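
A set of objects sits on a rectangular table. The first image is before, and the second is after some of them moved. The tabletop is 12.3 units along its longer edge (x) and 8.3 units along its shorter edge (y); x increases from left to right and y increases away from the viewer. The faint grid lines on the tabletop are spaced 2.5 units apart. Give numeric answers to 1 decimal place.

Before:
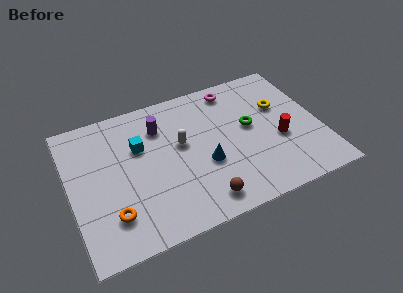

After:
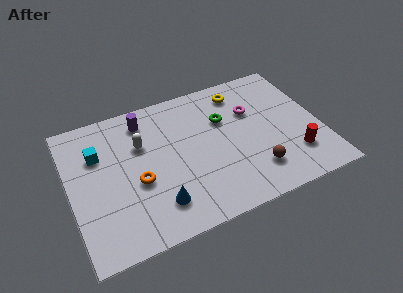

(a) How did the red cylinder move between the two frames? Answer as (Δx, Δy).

(0.6, -1.2)

The red cylinder was at about (10.2, 3.3) and moved to about (10.8, 2.1).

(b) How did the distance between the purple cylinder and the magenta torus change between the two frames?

+1.5

The distance was about 3.9 in the first image and 5.4 in the second, so they moved 1.5 units further apart.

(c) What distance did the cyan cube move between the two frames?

2.0

From (3.5, 5.4) to (1.5, 5.7), the cyan cube covered √(2.0² + 0.3²) ≈ 2.0 units.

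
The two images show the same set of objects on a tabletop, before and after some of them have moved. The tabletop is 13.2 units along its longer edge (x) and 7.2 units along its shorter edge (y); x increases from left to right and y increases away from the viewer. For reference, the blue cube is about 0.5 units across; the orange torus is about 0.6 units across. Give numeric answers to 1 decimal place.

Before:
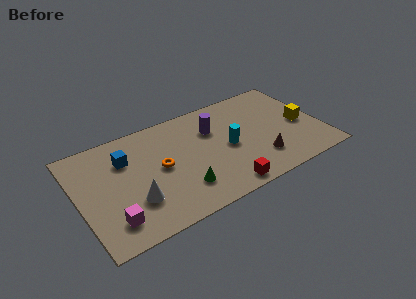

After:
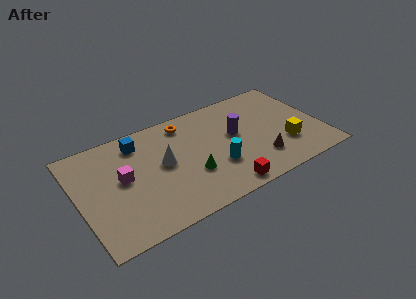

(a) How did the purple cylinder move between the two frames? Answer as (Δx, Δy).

(1.1, -0.9)

From the two frames, the purple cylinder sits at roughly (7.5, 5.0) before and (8.6, 4.1) after.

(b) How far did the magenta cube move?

2.6

The magenta cube was near (1.5, 1.5) before and (2.4, 3.9) after, so it travelled √(0.9² + 2.4²) ≈ 2.6 units.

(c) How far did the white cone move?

2.5

The white cone was near (2.8, 2.2) before and (4.6, 3.9) after, so it travelled √(1.8² + 1.7²) ≈ 2.5 units.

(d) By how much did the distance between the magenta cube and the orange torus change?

+0.7

Before: roughly 3.6 units apart; after: 4.3. That's 0.7 units further apart.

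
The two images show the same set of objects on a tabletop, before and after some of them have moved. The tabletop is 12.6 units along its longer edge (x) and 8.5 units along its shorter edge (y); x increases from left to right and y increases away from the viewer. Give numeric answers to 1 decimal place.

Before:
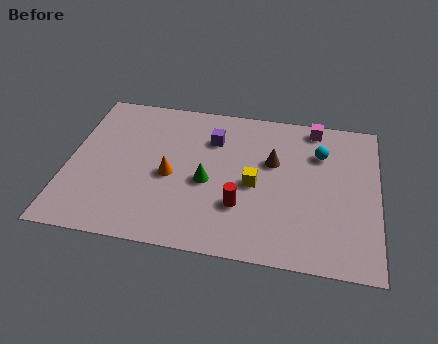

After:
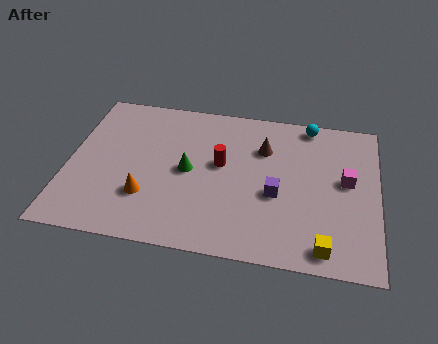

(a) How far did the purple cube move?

3.8

From (5.8, 6.2) to (8.5, 3.5), the purple cube covered √(2.7² + 2.7²) ≈ 3.8 units.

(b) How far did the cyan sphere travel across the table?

1.7

From (10.2, 6.1) to (9.7, 7.7), the cyan sphere covered √(0.5² + 1.6²) ≈ 1.7 units.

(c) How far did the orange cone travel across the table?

1.6

From (4.2, 3.8) to (3.3, 2.5), the orange cone covered √(0.9² + 1.3²) ≈ 1.6 units.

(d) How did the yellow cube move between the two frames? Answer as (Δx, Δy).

(2.9, -2.9)

The yellow cube started near (7.6, 3.9) and ended near (10.5, 1.0).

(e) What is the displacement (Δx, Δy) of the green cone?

(-0.8, 0.5)

From the two frames, the green cone sits at roughly (5.7, 3.7) before and (4.9, 4.2) after.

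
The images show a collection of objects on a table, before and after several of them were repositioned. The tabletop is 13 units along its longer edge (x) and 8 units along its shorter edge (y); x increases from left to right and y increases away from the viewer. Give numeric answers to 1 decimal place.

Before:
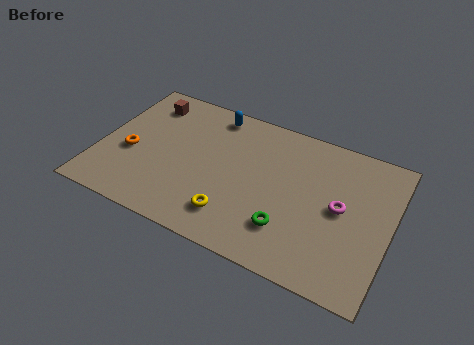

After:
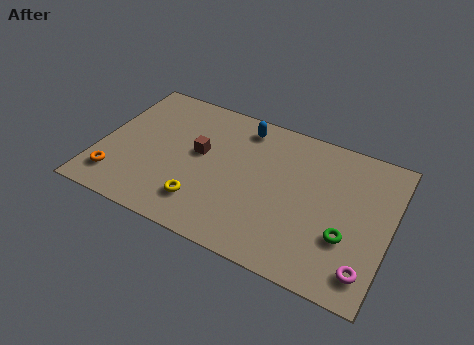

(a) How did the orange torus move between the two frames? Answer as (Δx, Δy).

(-0.4, -1.7)

The orange torus was at about (1.4, 3.3) and moved to about (1.0, 1.6).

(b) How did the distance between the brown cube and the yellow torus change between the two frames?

-3.9

The distance was about 6.6 in the first image and 2.7 in the second, so they moved 3.9 units closer together.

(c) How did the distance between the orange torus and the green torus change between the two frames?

+2.9

They were about 7.4 units apart before and 10.3 after — 2.9 units further apart.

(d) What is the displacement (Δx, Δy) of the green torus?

(2.5, 0.6)

The green torus was at about (8.7, 2.1) and moved to about (11.2, 2.7).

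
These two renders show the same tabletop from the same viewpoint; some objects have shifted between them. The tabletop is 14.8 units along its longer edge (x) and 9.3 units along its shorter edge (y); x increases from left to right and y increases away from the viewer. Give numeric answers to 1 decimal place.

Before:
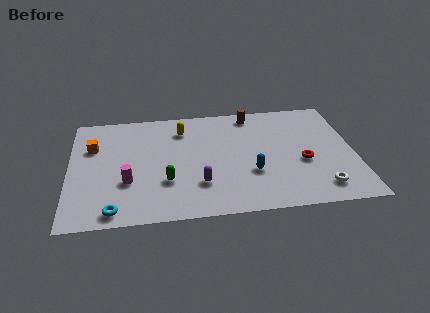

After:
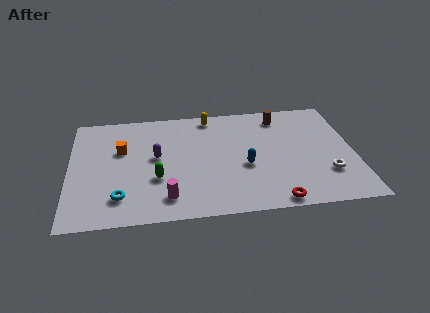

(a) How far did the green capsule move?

0.6

From (5.0, 3.0) to (4.5, 3.3), the green capsule covered √(0.5² + 0.3²) ≈ 0.6 units.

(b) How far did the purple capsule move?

3.3

From (6.7, 2.6) to (4.5, 5.1), the purple capsule covered √(2.2² + 2.5²) ≈ 3.3 units.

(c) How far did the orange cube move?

1.6

From (1.2, 6.3) to (2.7, 5.9), the orange cube covered √(1.5² + 0.4²) ≈ 1.6 units.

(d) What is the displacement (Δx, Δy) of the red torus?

(-1.6, -3.0)

From the two frames, the red torus sits at roughly (12.1, 3.8) before and (10.5, 0.8) after.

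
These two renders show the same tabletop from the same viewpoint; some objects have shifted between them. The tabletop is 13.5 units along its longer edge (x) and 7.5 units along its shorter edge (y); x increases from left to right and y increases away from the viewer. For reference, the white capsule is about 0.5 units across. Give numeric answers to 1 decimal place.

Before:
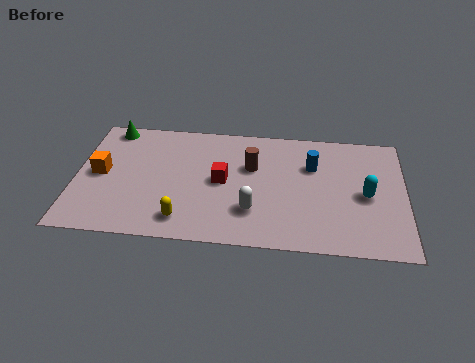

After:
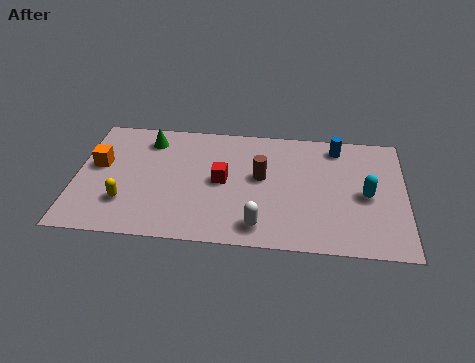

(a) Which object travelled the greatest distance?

the yellow capsule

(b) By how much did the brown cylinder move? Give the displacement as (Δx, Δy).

(0.4, -0.6)

From the two frames, the brown cylinder sits at roughly (7.2, 4.8) before and (7.6, 4.2) after.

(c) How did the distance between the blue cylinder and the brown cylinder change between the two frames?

+1.3

They were about 2.5 units apart before and 3.8 after — 1.3 units further apart.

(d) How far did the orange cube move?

0.5

The orange cube moved from about (1.0, 3.8) to (0.9, 4.3), a distance of √(0.1² + 0.5²) ≈ 0.5.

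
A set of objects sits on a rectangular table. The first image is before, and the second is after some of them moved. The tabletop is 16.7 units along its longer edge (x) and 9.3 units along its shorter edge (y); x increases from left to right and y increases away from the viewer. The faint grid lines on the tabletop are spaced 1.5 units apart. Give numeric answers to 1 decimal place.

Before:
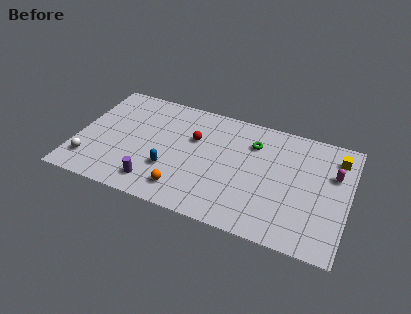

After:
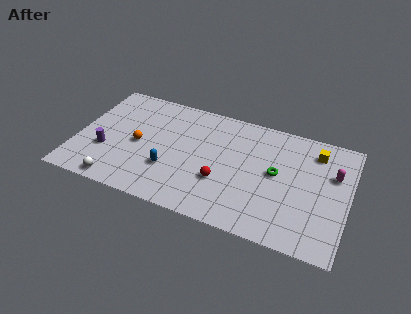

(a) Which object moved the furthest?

the orange sphere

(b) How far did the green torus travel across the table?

2.5

The green torus moved from about (10.7, 6.9) to (12.3, 5.0), a distance of √(1.6² + 1.9²) ≈ 2.5.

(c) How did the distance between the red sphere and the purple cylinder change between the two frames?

+2.4

Before: roughly 4.8 units apart; after: 7.2. That's 2.4 units further apart.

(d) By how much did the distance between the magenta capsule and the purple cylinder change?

+2.6

The distance was about 11.5 in the first image and 14.1 in the second, so they moved 2.6 units further apart.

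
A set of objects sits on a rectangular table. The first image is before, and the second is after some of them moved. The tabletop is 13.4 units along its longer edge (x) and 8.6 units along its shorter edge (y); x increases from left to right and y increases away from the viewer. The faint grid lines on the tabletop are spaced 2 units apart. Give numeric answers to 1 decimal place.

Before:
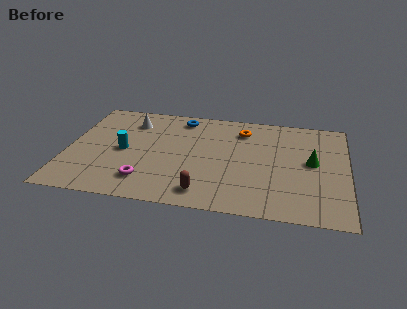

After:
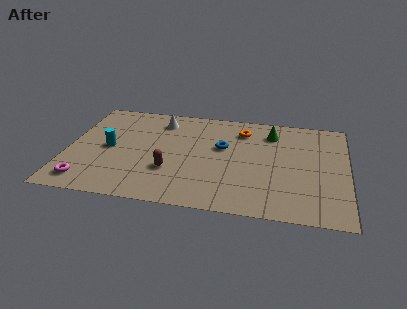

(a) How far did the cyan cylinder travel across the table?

0.7

The cyan cylinder was near (2.7, 4.1) before and (2.0, 4.2) after, so it travelled √(0.7² + 0.1²) ≈ 0.7 units.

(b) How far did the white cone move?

1.4

From (2.9, 6.7) to (4.3, 7.0), the white cone covered √(1.4² + 0.3²) ≈ 1.4 units.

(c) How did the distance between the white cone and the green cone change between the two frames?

-3.6

The distance was about 9.0 in the first image and 5.4 in the second, so they moved 3.6 units closer together.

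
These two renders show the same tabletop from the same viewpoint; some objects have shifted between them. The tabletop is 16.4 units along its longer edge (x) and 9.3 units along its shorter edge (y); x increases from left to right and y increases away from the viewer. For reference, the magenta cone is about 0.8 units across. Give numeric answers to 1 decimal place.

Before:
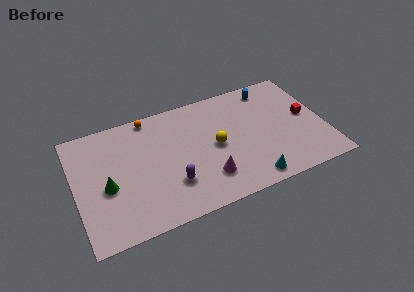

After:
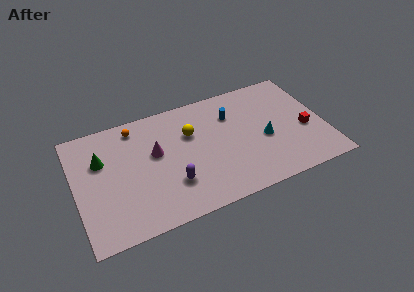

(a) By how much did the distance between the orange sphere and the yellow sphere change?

-1.7

Before: roughly 5.6 units apart; after: 3.9. That's 1.7 units closer together.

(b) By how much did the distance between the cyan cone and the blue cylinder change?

-3.9

Before: roughly 7.2 units apart; after: 3.3. That's 3.9 units closer together.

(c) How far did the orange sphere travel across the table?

1.1

The orange sphere was near (5.2, 8.5) before and (4.2, 8.0) after, so it travelled √(1.0² + 0.5²) ≈ 1.1 units.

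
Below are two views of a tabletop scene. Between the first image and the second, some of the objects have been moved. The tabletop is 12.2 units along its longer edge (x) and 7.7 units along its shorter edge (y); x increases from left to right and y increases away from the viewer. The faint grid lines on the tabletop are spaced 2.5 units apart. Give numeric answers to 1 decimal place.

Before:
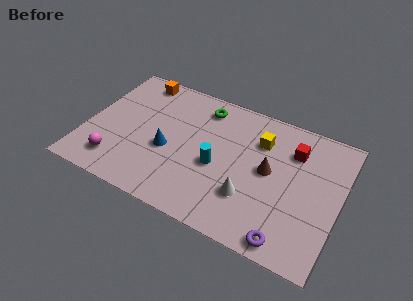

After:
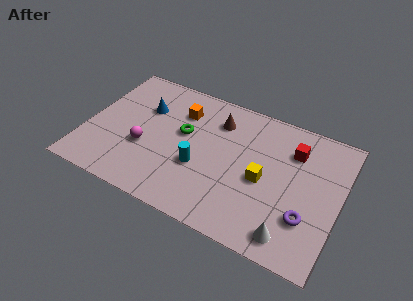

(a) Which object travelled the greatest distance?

the brown cone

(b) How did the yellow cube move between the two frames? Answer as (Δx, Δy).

(0.4, -2.1)

The yellow cube was at about (8.2, 5.6) and moved to about (8.6, 3.5).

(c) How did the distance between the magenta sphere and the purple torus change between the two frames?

-0.5

Before: roughly 8.4 units apart; after: 7.9. That's 0.5 units closer together.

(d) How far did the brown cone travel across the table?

3.2

The brown cone moved from about (8.8, 4.1) to (6.1, 5.9), a distance of √(2.7² + 1.8²) ≈ 3.2.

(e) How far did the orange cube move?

2.5

From (2.0, 6.8) to (4.3, 5.7), the orange cube covered √(2.3² + 1.1²) ≈ 2.5 units.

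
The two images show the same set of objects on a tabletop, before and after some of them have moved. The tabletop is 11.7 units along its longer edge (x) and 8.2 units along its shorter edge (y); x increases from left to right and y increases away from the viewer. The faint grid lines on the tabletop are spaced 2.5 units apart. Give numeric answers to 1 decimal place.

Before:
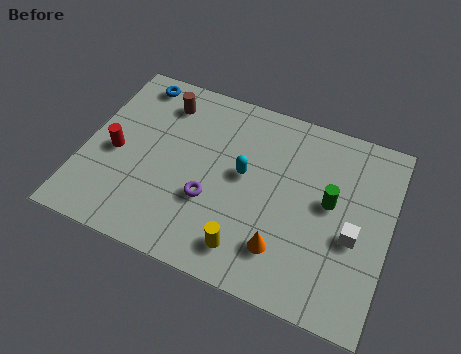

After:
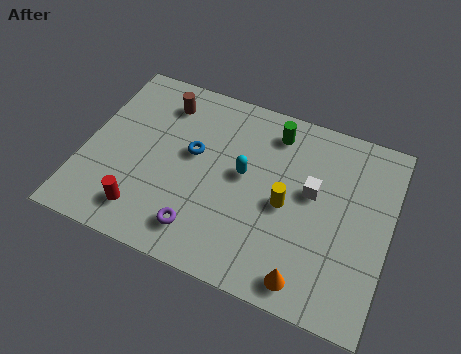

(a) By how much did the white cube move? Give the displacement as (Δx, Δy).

(-1.7, 1.3)

The white cube started near (10.4, 3.4) and ended near (8.7, 4.7).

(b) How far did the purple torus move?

1.4

From (5.0, 2.9) to (4.8, 1.5), the purple torus covered √(0.2² + 1.4²) ≈ 1.4 units.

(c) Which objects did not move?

the brown cylinder and the cyan capsule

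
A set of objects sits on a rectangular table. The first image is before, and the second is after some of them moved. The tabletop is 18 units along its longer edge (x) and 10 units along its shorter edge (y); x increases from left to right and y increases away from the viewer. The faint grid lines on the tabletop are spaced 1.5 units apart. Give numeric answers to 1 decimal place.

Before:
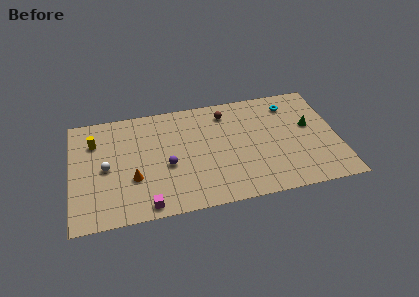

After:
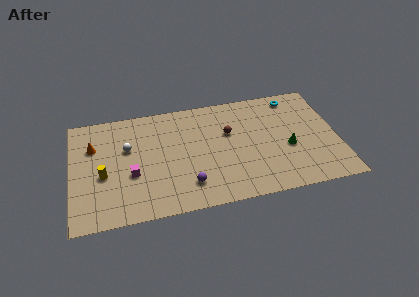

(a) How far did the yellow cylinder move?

3.1

From (1.6, 7.3) to (2.1, 4.2), the yellow cylinder covered √(0.5² + 3.1²) ≈ 3.1 units.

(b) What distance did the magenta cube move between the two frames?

3.0

The magenta cube was near (4.9, 1.0) before and (4.0, 3.9) after, so it travelled √(0.9² + 2.9²) ≈ 3.0 units.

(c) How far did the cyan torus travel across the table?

0.7

The cyan torus moved from about (15.0, 8.1) to (15.3, 8.7), a distance of √(0.3² + 0.6²) ≈ 0.7.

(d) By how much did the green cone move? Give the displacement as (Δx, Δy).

(-1.6, -1.7)

The green cone was at about (16.2, 5.8) and moved to about (14.6, 4.1).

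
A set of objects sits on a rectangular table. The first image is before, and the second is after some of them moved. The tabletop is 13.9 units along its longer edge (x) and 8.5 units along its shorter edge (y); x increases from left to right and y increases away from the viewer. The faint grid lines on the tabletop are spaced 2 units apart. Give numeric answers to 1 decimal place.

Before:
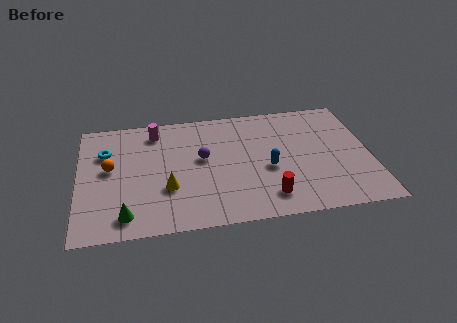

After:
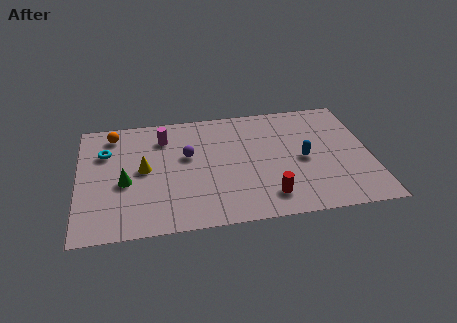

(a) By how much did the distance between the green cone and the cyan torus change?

-2.2

Before: roughly 4.7 units apart; after: 2.5. That's 2.2 units closer together.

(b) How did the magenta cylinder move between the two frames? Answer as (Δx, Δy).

(0.4, -0.5)

The magenta cylinder was at about (3.7, 7.1) and moved to about (4.1, 6.6).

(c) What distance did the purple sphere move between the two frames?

0.8

The purple sphere moved from about (5.9, 4.8) to (5.2, 5.1), a distance of √(0.7² + 0.3²) ≈ 0.8.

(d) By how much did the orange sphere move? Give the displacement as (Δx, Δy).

(0.2, 2.5)

From the two frames, the orange sphere sits at roughly (1.5, 4.7) before and (1.7, 7.2) after.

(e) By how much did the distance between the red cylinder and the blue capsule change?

+1.0

Before: roughly 2.0 units apart; after: 3.0. That's 1.0 units further apart.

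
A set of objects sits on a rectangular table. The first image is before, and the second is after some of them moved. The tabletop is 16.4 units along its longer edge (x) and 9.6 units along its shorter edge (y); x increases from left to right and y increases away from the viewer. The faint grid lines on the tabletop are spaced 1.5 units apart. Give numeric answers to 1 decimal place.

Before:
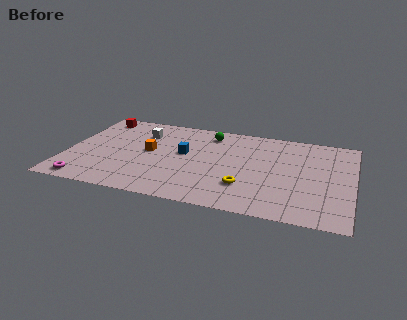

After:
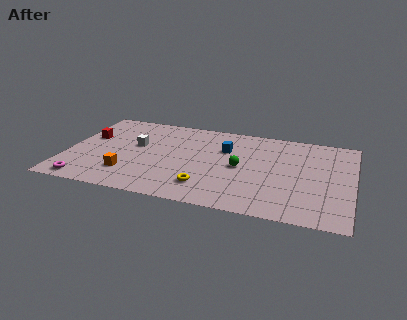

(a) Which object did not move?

the magenta torus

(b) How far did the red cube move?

2.4

The red cube was near (1.4, 8.3) before and (1.1, 5.9) after, so it travelled √(0.3² + 2.4²) ≈ 2.4 units.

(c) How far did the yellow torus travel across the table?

2.3

From (10.4, 2.7) to (8.2, 2.1), the yellow torus covered √(2.2² + 0.6²) ≈ 2.3 units.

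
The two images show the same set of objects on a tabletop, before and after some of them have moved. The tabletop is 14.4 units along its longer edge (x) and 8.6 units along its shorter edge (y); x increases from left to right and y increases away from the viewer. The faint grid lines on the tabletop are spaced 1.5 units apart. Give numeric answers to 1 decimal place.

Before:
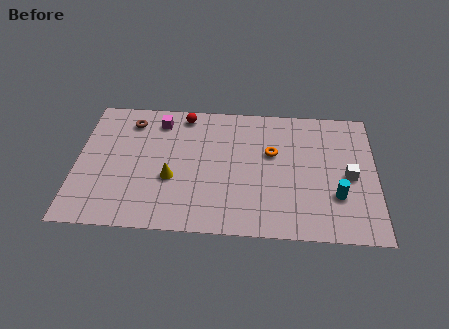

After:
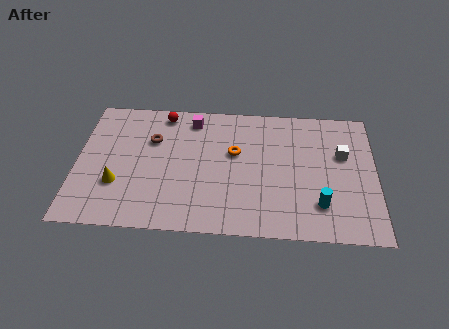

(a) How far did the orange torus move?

1.8

The orange torus was near (9.4, 5.3) before and (7.6, 5.2) after, so it travelled √(1.8² + 0.1²) ≈ 1.8 units.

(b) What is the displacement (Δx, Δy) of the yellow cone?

(-2.6, -0.5)

The yellow cone was at about (4.6, 3.3) and moved to about (2.0, 2.8).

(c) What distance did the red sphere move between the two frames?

1.0

From (5.1, 7.6) to (4.1, 7.6), the red sphere covered √(1.0² + 0.0²) ≈ 1.0 units.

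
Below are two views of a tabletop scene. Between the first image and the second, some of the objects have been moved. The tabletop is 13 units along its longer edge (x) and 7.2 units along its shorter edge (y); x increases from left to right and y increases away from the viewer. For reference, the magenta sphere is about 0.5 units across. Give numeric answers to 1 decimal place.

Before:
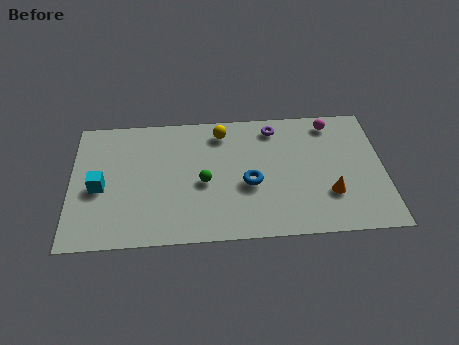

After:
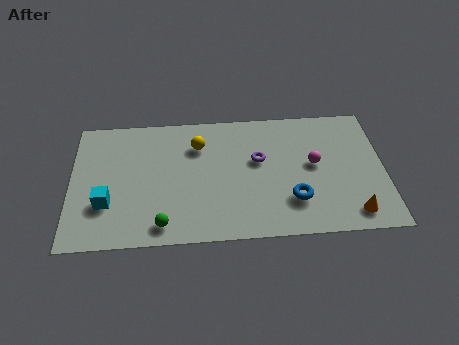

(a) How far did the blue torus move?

2.1

From (7.4, 3.0) to (9.2, 2.0), the blue torus covered √(1.8² + 1.0²) ≈ 2.1 units.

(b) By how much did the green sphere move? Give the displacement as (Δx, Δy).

(-1.7, -2.2)

The green sphere started near (5.5, 3.2) and ended near (3.8, 1.0).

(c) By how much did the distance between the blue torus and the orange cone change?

-0.8

They were about 3.4 units apart before and 2.6 after — 0.8 units closer together.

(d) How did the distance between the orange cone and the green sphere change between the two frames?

+2.5

They were about 5.3 units apart before and 7.8 after — 2.5 units further apart.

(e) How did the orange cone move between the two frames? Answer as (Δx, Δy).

(0.9, -1.1)

The orange cone started near (10.7, 2.2) and ended near (11.6, 1.1).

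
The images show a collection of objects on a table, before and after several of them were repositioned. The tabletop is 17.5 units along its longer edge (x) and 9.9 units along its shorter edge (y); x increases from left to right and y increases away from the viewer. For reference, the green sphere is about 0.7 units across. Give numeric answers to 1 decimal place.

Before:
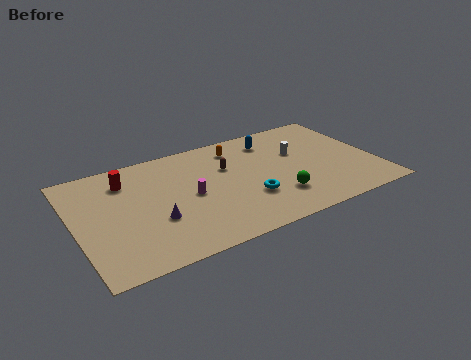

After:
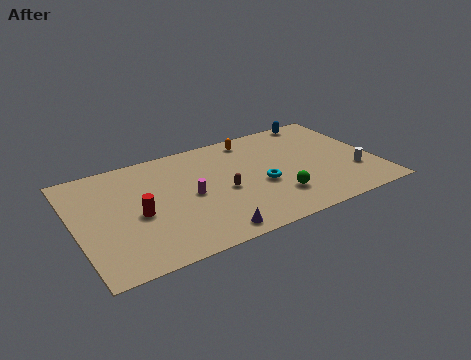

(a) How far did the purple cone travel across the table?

3.7

From (4.4, 3.5) to (7.2, 1.1), the purple cone covered √(2.8² + 2.4²) ≈ 3.7 units.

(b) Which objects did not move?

the green sphere and the magenta cylinder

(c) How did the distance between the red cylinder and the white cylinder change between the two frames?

+2.6

The distance was about 10.1 in the first image and 12.7 in the second, so they moved 2.6 units further apart.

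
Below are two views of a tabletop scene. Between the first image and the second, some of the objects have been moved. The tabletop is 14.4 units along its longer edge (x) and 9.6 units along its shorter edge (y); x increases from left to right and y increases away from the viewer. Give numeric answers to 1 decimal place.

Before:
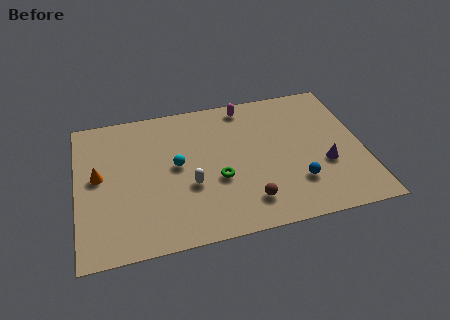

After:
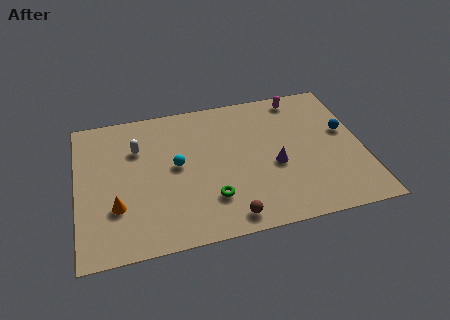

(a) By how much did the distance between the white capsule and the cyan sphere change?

+0.9

The distance was about 1.6 in the first image and 2.5 in the second, so they moved 0.9 units further apart.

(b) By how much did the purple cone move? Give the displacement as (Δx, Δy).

(-2.5, 0.5)

The purple cone started near (12.4, 3.5) and ended near (9.9, 4.0).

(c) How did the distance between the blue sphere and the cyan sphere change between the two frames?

+2.2

Before: roughly 6.4 units apart; after: 8.6. That's 2.2 units further apart.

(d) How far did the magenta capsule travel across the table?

2.8

The magenta capsule was near (8.7, 8.5) before and (11.5, 8.5) after, so it travelled √(2.8² + 0.0²) ≈ 2.8 units.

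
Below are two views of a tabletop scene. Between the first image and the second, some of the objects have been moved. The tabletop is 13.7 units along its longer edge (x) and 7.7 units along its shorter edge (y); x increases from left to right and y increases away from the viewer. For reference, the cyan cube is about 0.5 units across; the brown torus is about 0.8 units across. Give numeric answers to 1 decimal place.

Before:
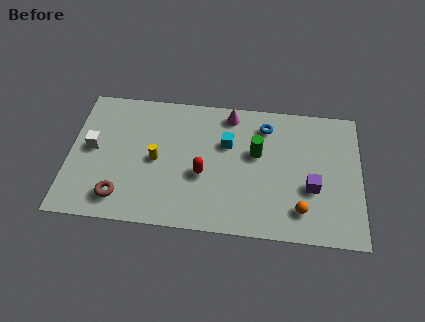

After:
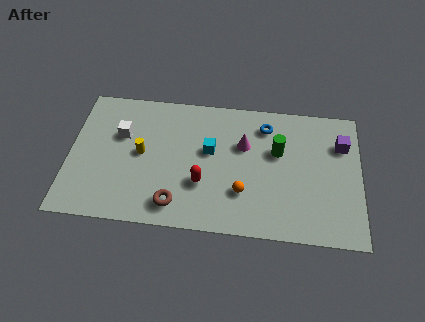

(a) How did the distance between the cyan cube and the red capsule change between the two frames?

-0.3

Before: roughly 2.2 units apart; after: 1.9. That's 0.3 units closer together.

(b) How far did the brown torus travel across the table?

2.6

The brown torus moved from about (2.5, 1.4) to (5.1, 1.3), a distance of √(2.6² + 0.1²) ≈ 2.6.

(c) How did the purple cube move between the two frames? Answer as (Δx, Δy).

(1.4, 2.6)

The purple cube started near (11.4, 2.9) and ended near (12.8, 5.5).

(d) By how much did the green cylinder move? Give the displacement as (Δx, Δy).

(1.0, 0.2)

The green cylinder was at about (8.8, 4.6) and moved to about (9.8, 4.8).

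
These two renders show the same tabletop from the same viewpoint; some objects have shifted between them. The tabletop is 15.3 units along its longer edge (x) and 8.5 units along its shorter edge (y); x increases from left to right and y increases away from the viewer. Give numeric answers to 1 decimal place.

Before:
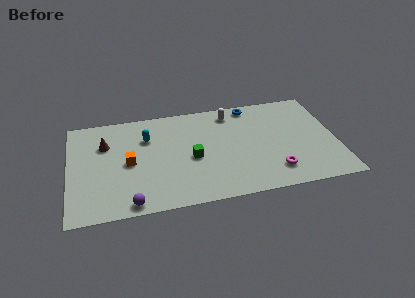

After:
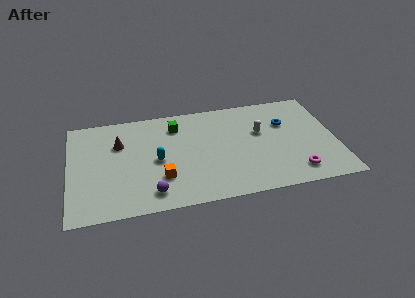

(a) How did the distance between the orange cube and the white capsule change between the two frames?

-0.4

The distance was about 6.8 in the first image and 6.4 in the second, so they moved 0.4 units closer together.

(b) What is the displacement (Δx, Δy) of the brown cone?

(0.8, -0.1)

The brown cone was at about (2.1, 5.9) and moved to about (2.9, 5.8).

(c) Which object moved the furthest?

the green cube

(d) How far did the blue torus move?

2.7

From (10.6, 7.6) to (12.5, 5.7), the blue torus covered √(1.9² + 1.9²) ≈ 2.7 units.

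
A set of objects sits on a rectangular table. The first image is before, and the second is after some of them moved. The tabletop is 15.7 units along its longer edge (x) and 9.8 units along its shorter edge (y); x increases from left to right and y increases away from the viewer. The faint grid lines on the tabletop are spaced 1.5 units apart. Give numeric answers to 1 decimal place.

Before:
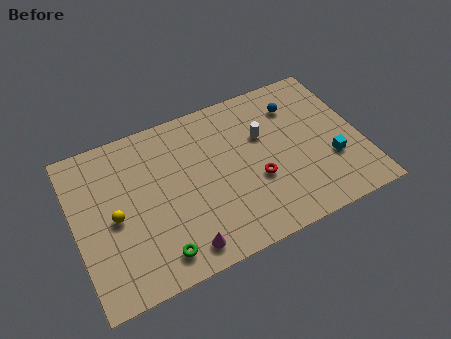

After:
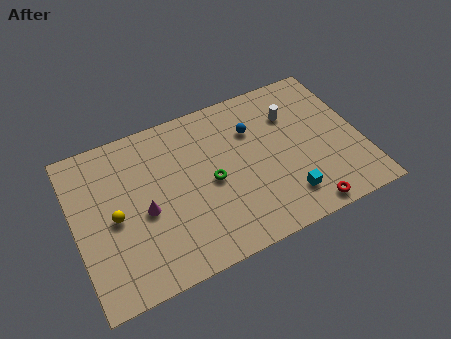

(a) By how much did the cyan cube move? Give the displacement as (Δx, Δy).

(-2.7, -1.3)

From the two frames, the cyan cube sits at roughly (13.9, 3.3) before and (11.2, 2.0) after.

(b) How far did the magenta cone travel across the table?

3.4

The magenta cone was near (5.4, 1.3) before and (3.7, 4.3) after, so it travelled √(1.7² + 3.0²) ≈ 3.4 units.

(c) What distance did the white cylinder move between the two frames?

1.8

The white cylinder moved from about (10.5, 6.3) to (12.2, 7.0), a distance of √(1.7² + 0.7²) ≈ 1.8.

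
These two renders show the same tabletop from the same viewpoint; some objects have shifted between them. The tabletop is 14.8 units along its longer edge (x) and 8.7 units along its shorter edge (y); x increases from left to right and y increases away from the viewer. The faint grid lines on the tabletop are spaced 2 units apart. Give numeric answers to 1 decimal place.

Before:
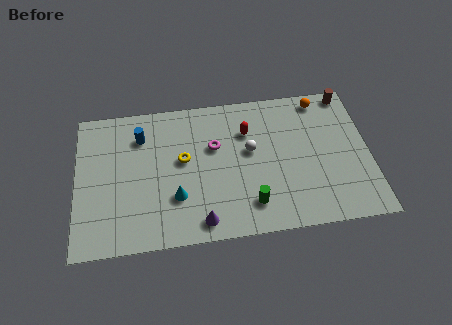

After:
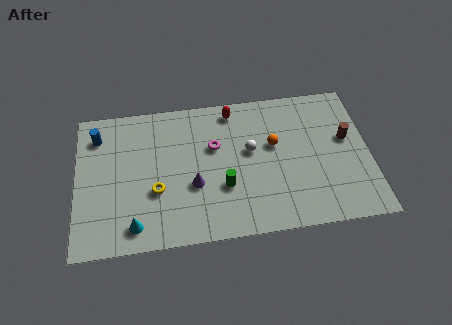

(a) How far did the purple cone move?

2.2

The purple cone moved from about (6.2, 1.1) to (5.9, 3.3), a distance of √(0.3² + 2.2²) ≈ 2.2.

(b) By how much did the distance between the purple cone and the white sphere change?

-1.3

The distance was about 4.7 in the first image and 3.4 in the second, so they moved 1.3 units closer together.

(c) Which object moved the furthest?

the orange sphere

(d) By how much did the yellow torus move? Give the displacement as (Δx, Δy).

(-1.4, -1.7)

The yellow torus was at about (5.4, 4.9) and moved to about (4.0, 3.2).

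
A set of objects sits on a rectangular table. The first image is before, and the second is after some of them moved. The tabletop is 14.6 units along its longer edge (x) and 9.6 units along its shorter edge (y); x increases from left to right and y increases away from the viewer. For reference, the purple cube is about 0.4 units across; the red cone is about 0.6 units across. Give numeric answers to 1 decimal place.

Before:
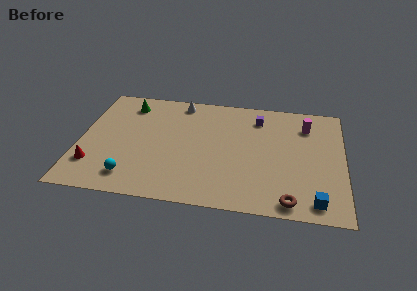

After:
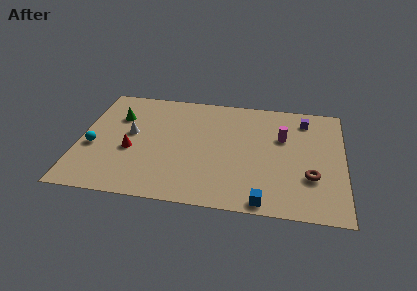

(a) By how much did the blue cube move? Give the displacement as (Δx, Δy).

(-2.8, -0.4)

The blue cube was at about (13.1, 1.2) and moved to about (10.3, 0.8).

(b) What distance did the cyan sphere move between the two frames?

3.1

The cyan sphere moved from about (3.0, 1.7) to (0.8, 3.9), a distance of √(2.2² + 2.2²) ≈ 3.1.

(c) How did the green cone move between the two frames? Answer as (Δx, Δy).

(-0.5, -1.2)

The green cone started near (2.5, 7.9) and ended near (2.0, 6.7).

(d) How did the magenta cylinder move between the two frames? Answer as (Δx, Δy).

(-1.3, -1.2)

From the two frames, the magenta cylinder sits at roughly (12.5, 7.4) before and (11.2, 6.2) after.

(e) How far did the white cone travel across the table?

4.1

The white cone was near (5.4, 8.5) before and (2.8, 5.3) after, so it travelled √(2.6² + 3.2²) ≈ 4.1 units.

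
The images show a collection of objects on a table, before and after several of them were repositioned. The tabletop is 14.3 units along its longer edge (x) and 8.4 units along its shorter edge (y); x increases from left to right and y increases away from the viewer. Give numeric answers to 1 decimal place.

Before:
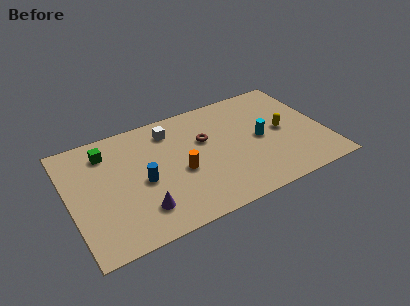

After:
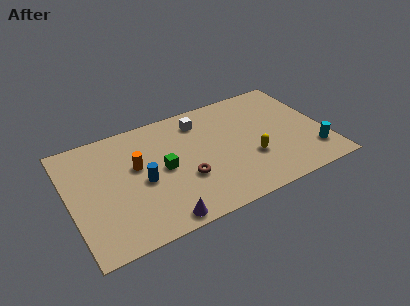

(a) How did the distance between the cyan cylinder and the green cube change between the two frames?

-0.3

Before: roughly 8.8 units apart; after: 8.5. That's 0.3 units closer together.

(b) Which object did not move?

the blue cylinder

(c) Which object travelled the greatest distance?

the green cube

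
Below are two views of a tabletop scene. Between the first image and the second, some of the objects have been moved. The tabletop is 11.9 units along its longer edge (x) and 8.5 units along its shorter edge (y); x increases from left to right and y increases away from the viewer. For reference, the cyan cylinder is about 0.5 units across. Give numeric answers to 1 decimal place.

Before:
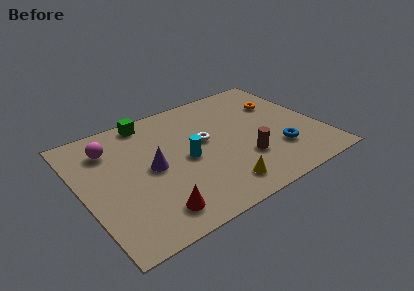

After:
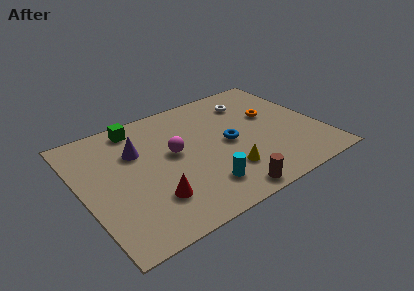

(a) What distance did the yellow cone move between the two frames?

0.9

The yellow cone was near (6.3, 1.4) before and (6.8, 2.2) after, so it travelled √(0.5² + 0.8²) ≈ 0.9 units.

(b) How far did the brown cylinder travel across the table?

2.2

From (7.8, 2.6) to (6.5, 0.8), the brown cylinder covered √(1.3² + 1.8²) ≈ 2.2 units.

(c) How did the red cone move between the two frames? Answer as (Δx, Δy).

(0.1, 0.8)

From the two frames, the red cone sits at roughly (3.0, 1.4) before and (3.1, 2.2) after.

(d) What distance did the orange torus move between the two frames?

0.9

The orange torus was near (10.3, 5.8) before and (9.7, 5.1) after, so it travelled √(0.6² + 0.7²) ≈ 0.9 units.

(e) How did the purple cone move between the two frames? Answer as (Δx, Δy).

(-0.5, 1.5)

From the two frames, the purple cone sits at roughly (3.4, 4.2) before and (2.9, 5.7) after.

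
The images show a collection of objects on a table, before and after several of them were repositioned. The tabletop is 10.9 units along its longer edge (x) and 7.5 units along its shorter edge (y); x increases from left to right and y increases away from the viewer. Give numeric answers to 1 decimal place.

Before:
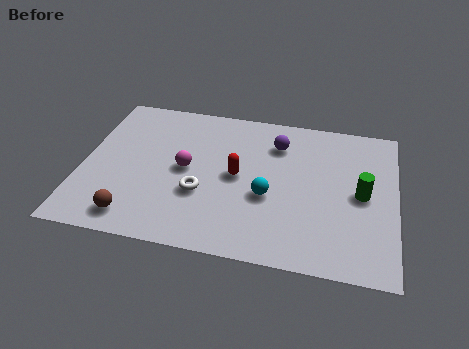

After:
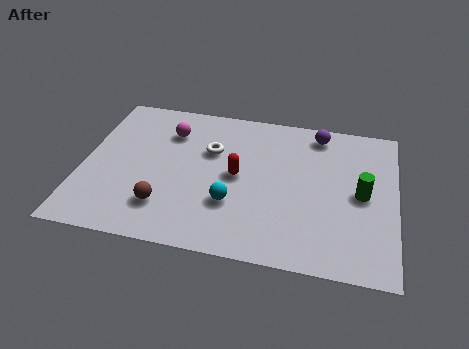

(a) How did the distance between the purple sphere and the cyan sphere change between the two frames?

+2.3

Before: roughly 2.7 units apart; after: 5.0. That's 2.3 units further apart.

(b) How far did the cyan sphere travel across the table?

1.3

The cyan sphere moved from about (6.5, 3.0) to (5.3, 2.4), a distance of √(1.2² + 0.6²) ≈ 1.3.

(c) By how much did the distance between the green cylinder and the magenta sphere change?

+1.0

They were about 6.1 units apart before and 7.1 after — 1.0 units further apart.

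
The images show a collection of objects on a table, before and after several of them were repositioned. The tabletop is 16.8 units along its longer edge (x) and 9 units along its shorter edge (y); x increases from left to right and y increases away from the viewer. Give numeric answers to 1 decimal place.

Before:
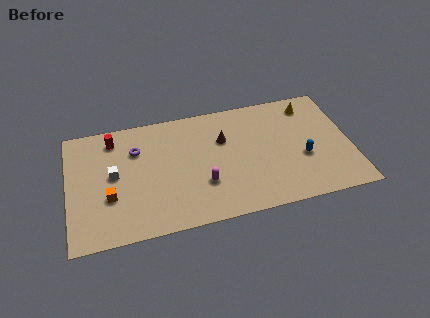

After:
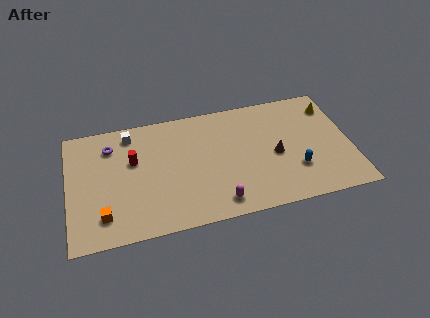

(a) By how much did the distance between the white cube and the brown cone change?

+2.5

The distance was about 6.7 in the first image and 9.2 in the second, so they moved 2.5 units further apart.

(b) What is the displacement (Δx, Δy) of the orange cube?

(-0.4, -1.3)

From the two frames, the orange cube sits at roughly (2.4, 3.2) before and (2.0, 1.9) after.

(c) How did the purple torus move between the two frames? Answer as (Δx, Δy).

(-1.5, 0.6)

From the two frames, the purple torus sits at roughly (4.1, 6.4) before and (2.6, 7.0) after.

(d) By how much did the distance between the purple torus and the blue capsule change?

+1.4

The distance was about 10.2 in the first image and 11.6 in the second, so they moved 1.4 units further apart.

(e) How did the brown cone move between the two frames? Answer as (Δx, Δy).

(3.0, -1.9)

The brown cone started near (9.3, 6.0) and ended near (12.3, 4.1).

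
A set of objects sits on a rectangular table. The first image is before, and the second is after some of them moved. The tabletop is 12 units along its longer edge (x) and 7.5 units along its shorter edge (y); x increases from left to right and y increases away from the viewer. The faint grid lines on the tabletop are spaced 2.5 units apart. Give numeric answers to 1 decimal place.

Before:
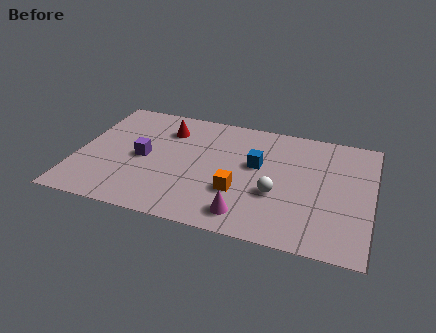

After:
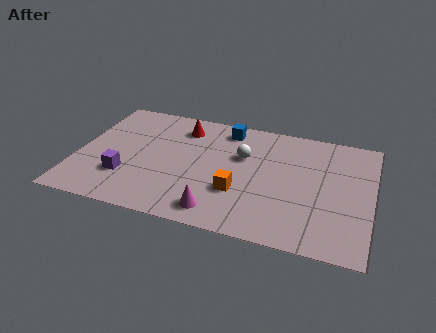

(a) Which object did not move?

the orange cube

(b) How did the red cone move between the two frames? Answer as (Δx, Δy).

(0.6, 0.3)

The red cone started near (3.5, 5.7) and ended near (4.1, 6.0).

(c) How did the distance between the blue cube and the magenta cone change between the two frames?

+2.1

They were about 3.2 units apart before and 5.3 after — 2.1 units further apart.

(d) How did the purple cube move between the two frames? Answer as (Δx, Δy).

(-0.6, -1.4)

From the two frames, the purple cube sits at roughly (2.7, 3.6) before and (2.1, 2.2) after.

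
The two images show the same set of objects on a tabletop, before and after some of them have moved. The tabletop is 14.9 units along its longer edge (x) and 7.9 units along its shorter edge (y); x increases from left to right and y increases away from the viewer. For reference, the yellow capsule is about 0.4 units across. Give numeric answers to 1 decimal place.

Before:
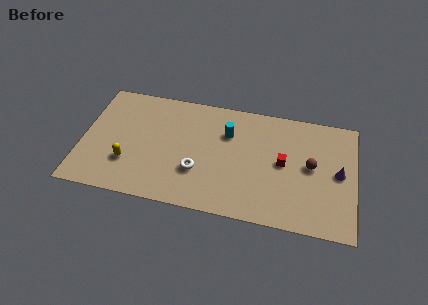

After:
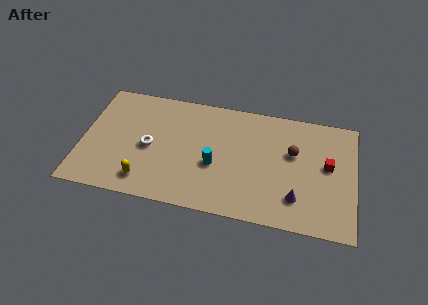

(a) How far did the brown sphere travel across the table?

1.2

The brown sphere moved from about (12.5, 4.2) to (11.5, 4.9), a distance of √(1.0² + 0.7²) ≈ 1.2.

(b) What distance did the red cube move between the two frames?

2.4

The red cube moved from about (11.0, 4.1) to (13.4, 4.4), a distance of √(2.4² + 0.3²) ≈ 2.4.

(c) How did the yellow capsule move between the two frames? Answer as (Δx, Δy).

(1.0, -1.0)

The yellow capsule was at about (2.6, 2.4) and moved to about (3.6, 1.4).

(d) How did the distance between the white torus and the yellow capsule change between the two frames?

-1.5

They were about 3.8 units apart before and 2.3 after — 1.5 units closer together.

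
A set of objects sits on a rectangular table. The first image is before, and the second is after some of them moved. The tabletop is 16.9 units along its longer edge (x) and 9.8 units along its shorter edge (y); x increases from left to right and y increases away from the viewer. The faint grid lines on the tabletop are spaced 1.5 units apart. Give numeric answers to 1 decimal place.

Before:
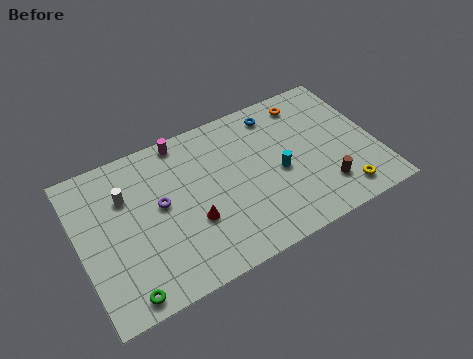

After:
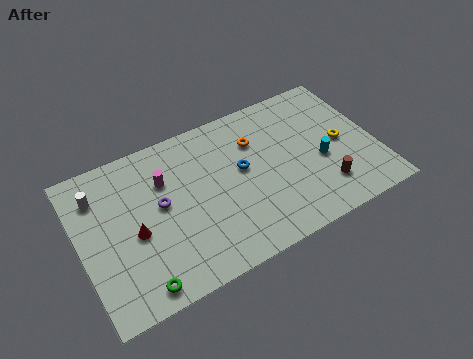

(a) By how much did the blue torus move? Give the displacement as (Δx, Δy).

(-2.4, -2.8)

The blue torus was at about (11.7, 8.3) and moved to about (9.3, 5.5).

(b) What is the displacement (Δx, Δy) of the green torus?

(0.8, 0.1)

The green torus was at about (2.0, 1.0) and moved to about (2.8, 1.1).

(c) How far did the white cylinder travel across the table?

1.7

The white cylinder was near (2.8, 6.8) before and (1.3, 7.5) after, so it travelled √(1.5² + 0.7²) ≈ 1.7 units.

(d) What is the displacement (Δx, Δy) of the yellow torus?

(0.5, 3.3)

From the two frames, the yellow torus sits at roughly (14.5, 1.5) before and (15.0, 4.8) after.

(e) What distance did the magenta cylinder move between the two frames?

2.5

The magenta cylinder was near (6.3, 8.9) before and (5.0, 6.8) after, so it travelled √(1.3² + 2.1²) ≈ 2.5 units.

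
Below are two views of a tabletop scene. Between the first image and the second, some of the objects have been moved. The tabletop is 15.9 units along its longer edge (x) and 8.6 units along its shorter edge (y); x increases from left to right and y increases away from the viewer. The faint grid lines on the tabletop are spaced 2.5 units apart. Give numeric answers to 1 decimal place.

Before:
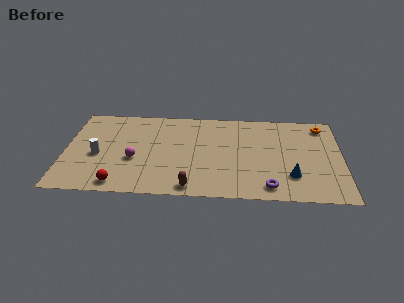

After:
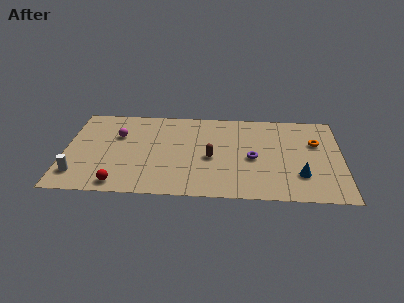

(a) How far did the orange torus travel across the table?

1.7

The orange torus was near (14.8, 7.3) before and (14.4, 5.6) after, so it travelled √(0.4² + 1.7²) ≈ 1.7 units.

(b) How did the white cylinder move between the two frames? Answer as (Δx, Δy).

(-1.1, -1.9)

From the two frames, the white cylinder sits at roughly (1.9, 3.7) before and (0.8, 1.8) after.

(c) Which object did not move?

the red sphere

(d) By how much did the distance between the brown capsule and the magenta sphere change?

+1.6

Before: roughly 4.1 units apart; after: 5.7. That's 1.6 units further apart.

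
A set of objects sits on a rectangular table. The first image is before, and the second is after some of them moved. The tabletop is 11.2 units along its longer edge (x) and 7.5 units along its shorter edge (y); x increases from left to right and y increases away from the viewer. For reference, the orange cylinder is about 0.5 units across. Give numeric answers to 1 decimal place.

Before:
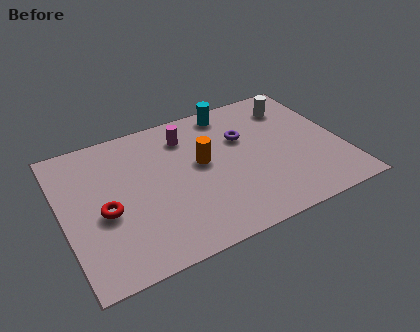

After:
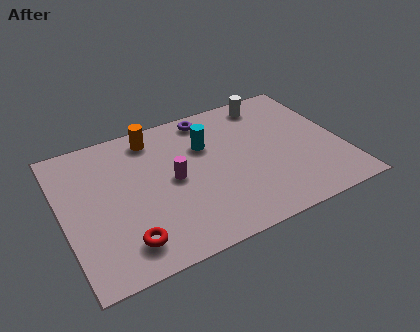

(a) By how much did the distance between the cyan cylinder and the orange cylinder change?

-0.4

The distance was about 2.8 in the first image and 2.4 in the second, so they moved 0.4 units closer together.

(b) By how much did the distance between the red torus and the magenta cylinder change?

-1.2

They were about 4.5 units apart before and 3.3 after — 1.2 units closer together.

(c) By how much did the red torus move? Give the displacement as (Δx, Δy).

(0.6, -1.8)

From the two frames, the red torus sits at roughly (1.6, 3.2) before and (2.2, 1.4) after.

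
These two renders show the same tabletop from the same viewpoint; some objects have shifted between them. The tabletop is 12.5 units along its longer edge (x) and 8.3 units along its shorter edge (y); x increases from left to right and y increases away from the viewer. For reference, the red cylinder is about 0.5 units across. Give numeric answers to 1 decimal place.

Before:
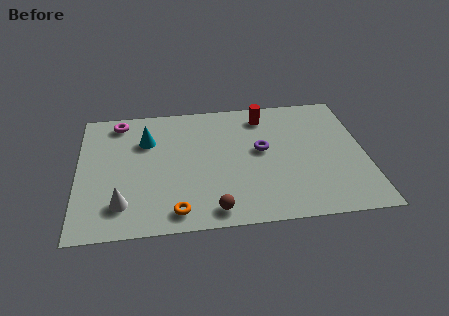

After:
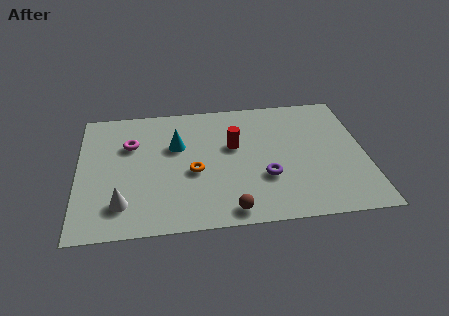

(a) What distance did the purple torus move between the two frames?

1.8

From (8.0, 4.6) to (8.1, 2.8), the purple torus covered √(0.1² + 1.8²) ≈ 1.8 units.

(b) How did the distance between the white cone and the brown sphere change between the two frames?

+0.7

They were about 4.0 units apart before and 4.7 after — 0.7 units further apart.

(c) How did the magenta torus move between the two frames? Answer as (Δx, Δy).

(0.5, -1.6)

The magenta torus started near (1.8, 7.2) and ended near (2.3, 5.6).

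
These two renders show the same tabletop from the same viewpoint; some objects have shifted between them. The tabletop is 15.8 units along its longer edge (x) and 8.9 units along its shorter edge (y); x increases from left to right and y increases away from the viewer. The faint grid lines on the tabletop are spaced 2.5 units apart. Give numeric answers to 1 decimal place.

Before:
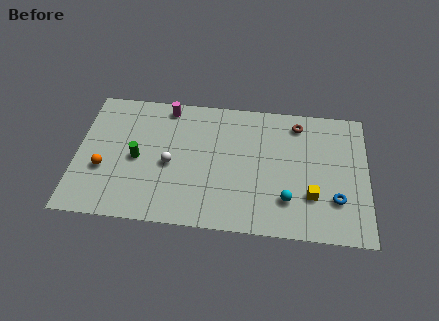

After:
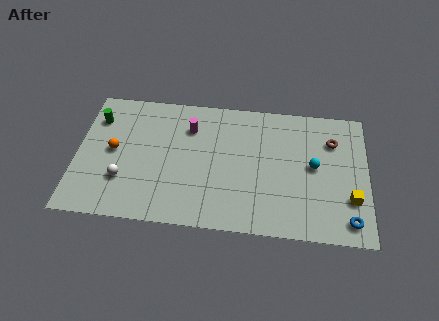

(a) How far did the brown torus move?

2.1

From (12.0, 7.5) to (13.9, 6.5), the brown torus covered √(1.9² + 1.0²) ≈ 2.1 units.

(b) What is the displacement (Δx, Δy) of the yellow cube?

(2.1, 0.0)

The yellow cube was at about (12.8, 2.7) and moved to about (14.9, 2.7).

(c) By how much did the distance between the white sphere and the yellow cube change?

+4.5

They were about 7.8 units apart before and 12.3 after — 4.5 units further apart.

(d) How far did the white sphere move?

2.8

The white sphere moved from about (5.1, 4.0) to (2.6, 2.7), a distance of √(2.5² + 1.3²) ≈ 2.8.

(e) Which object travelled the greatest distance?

the green cylinder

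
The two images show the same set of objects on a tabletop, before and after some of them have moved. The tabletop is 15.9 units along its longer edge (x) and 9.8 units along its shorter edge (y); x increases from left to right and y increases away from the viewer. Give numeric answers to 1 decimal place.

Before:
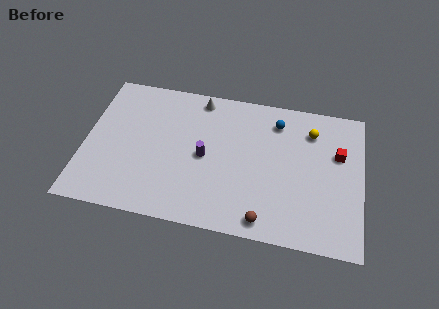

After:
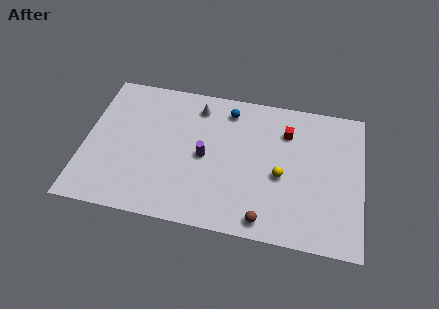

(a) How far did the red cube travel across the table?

3.2

From (14.5, 6.3) to (11.5, 7.3), the red cube covered √(3.0² + 1.0²) ≈ 3.2 units.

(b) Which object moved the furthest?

the yellow sphere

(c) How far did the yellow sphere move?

3.8

The yellow sphere was near (12.9, 7.6) before and (11.3, 4.2) after, so it travelled √(1.6² + 3.4²) ≈ 3.8 units.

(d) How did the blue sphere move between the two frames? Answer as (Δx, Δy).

(-2.8, 0.3)

The blue sphere started near (10.9, 7.9) and ended near (8.1, 8.2).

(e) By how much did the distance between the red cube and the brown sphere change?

-0.3

Before: roughly 6.6 units apart; after: 6.3. That's 0.3 units closer together.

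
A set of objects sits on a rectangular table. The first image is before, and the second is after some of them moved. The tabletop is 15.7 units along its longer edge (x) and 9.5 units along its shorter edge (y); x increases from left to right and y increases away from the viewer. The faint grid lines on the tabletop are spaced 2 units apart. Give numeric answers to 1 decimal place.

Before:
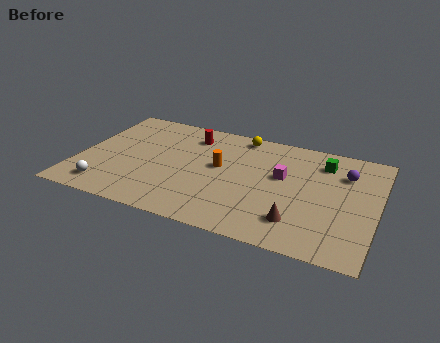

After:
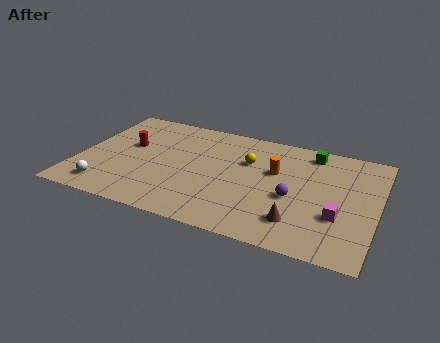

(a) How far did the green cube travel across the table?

1.0

From (12.7, 7.5) to (12.0, 8.2), the green cube covered √(0.7² + 0.7²) ≈ 1.0 units.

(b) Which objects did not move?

the brown cone and the white sphere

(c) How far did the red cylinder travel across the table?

3.7

The red cylinder moved from about (5.6, 7.6) to (2.5, 5.6), a distance of √(3.1² + 2.0²) ≈ 3.7.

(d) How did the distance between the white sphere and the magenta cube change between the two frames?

+2.3

The distance was about 9.8 in the first image and 12.1 in the second, so they moved 2.3 units further apart.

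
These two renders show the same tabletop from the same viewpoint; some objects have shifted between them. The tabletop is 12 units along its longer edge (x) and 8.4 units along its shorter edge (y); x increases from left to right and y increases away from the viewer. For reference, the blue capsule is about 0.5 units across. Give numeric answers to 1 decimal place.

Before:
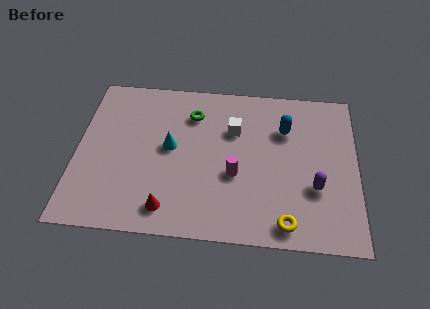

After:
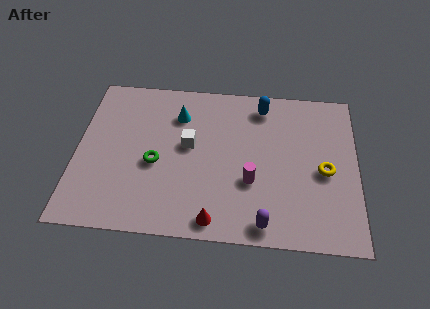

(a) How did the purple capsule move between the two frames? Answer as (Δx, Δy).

(-2.1, -2.0)

From the two frames, the purple capsule sits at roughly (10.2, 2.9) before and (8.1, 0.9) after.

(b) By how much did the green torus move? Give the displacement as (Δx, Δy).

(-1.5, -2.8)

From the two frames, the green torus sits at roughly (4.9, 6.4) before and (3.4, 3.6) after.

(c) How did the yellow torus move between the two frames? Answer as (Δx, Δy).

(1.6, 2.8)

The yellow torus was at about (9.0, 1.0) and moved to about (10.6, 3.8).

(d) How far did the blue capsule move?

1.6

From (8.9, 5.9) to (7.9, 7.1), the blue capsule covered √(1.0² + 1.2²) ≈ 1.6 units.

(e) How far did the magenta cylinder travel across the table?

0.8

From (6.8, 3.3) to (7.5, 3.0), the magenta cylinder covered √(0.7² + 0.3²) ≈ 0.8 units.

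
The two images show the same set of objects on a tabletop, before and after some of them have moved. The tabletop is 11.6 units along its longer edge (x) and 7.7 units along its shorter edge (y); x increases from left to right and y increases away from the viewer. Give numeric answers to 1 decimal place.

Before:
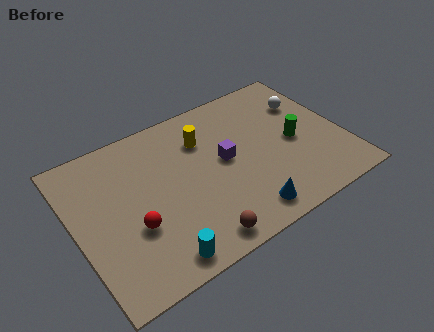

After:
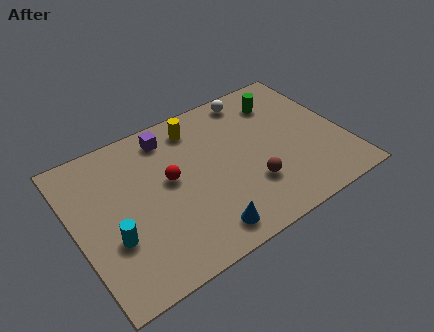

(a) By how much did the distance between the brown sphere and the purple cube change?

+1.4

They were about 3.7 units apart before and 5.1 after — 1.4 units further apart.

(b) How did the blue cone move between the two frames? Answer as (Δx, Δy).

(-1.8, 0.0)

The blue cone was at about (6.8, 1.1) and moved to about (5.0, 1.1).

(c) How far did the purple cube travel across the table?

3.2

From (6.5, 4.1) to (4.4, 6.5), the purple cube covered √(2.1² + 2.4²) ≈ 3.2 units.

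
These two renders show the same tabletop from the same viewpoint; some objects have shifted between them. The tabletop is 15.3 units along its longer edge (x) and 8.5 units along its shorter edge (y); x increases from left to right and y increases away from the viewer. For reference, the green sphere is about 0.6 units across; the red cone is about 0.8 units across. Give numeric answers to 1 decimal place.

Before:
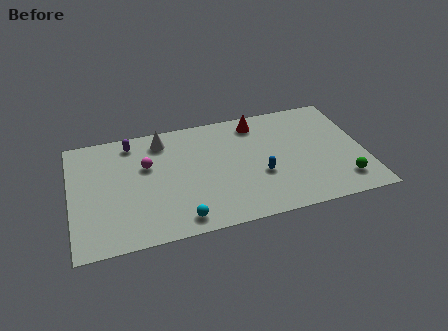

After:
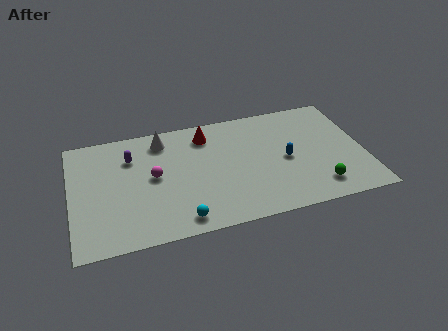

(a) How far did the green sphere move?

1.3

From (14.0, 1.7) to (12.7, 1.6), the green sphere covered √(1.3² + 0.1²) ≈ 1.3 units.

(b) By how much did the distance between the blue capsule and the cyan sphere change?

+1.6

They were about 4.8 units apart before and 6.4 after — 1.6 units further apart.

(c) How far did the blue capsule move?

1.6

The blue capsule moved from about (9.8, 3.2) to (11.2, 4.0), a distance of √(1.4² + 0.8²) ≈ 1.6.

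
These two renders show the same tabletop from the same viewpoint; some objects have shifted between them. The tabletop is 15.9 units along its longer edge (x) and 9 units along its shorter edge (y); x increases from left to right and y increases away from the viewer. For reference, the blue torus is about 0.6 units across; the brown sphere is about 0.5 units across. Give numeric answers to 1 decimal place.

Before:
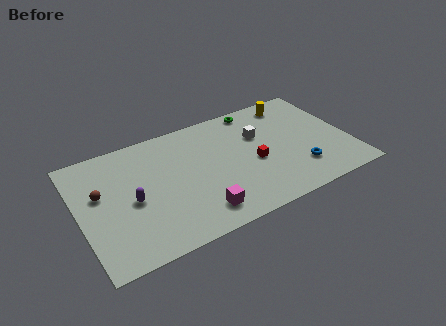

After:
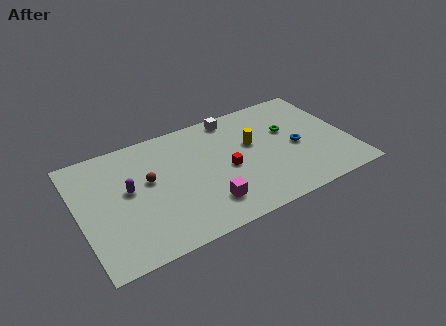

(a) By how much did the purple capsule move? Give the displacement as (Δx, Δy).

(-0.1, 0.9)

The purple capsule started near (3.0, 4.1) and ended near (2.9, 5.0).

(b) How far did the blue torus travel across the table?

1.8

The blue torus was near (12.7, 2.3) before and (12.8, 4.1) after, so it travelled √(0.1² + 1.8²) ≈ 1.8 units.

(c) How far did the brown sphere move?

2.8

The brown sphere was near (1.3, 5.4) before and (4.1, 5.2) after, so it travelled √(2.8² + 0.2²) ≈ 2.8 units.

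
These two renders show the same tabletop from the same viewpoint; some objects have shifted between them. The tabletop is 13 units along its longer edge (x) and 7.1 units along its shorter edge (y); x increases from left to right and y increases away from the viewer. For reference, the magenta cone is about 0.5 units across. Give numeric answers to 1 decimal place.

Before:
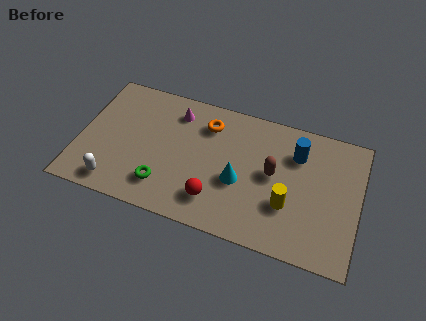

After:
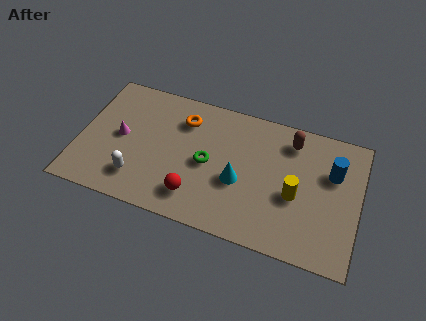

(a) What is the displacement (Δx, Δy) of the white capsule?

(1.0, 0.6)

The white capsule was at about (1.9, 1.0) and moved to about (2.9, 1.6).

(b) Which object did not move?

the cyan cone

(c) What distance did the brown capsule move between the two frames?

2.1

The brown capsule was near (9.0, 3.8) before and (9.7, 5.8) after, so it travelled √(0.7² + 2.0²) ≈ 2.1 units.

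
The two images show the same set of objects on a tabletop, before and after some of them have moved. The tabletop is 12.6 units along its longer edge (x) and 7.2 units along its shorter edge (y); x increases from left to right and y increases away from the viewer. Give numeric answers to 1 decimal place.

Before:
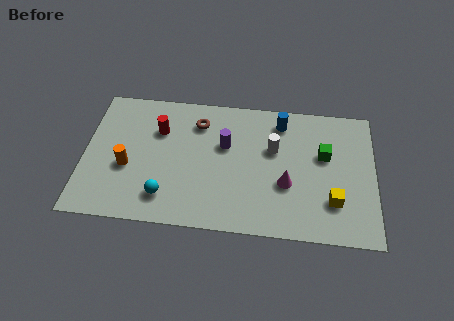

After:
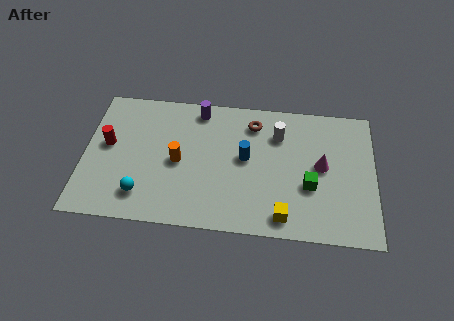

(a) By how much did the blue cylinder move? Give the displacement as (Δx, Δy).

(-1.5, -2.1)

The blue cylinder started near (8.5, 6.0) and ended near (7.0, 3.9).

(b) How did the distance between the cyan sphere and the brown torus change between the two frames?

+2.1

Before: roughly 4.3 units apart; after: 6.4. That's 2.1 units further apart.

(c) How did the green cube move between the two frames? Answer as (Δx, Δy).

(-0.6, -1.7)

The green cube started near (10.4, 4.4) and ended near (9.8, 2.7).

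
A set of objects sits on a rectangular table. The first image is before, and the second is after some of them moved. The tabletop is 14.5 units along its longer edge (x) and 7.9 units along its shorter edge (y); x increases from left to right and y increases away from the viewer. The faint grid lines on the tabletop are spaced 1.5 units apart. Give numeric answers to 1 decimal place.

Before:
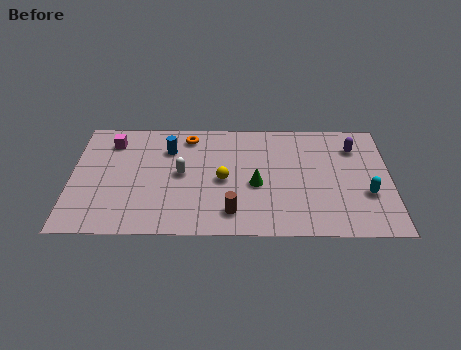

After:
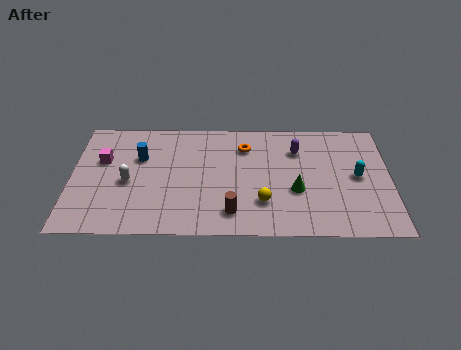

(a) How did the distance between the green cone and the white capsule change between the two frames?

+4.1

They were about 3.5 units apart before and 7.6 after — 4.1 units further apart.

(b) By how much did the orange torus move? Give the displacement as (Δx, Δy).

(2.6, -0.7)

From the two frames, the orange torus sits at roughly (5.3, 6.7) before and (7.9, 6.0) after.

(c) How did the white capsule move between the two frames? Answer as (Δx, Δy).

(-2.4, -0.6)

From the two frames, the white capsule sits at roughly (5.0, 4.1) before and (2.6, 3.5) after.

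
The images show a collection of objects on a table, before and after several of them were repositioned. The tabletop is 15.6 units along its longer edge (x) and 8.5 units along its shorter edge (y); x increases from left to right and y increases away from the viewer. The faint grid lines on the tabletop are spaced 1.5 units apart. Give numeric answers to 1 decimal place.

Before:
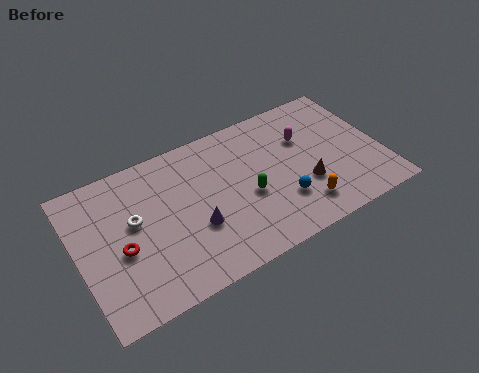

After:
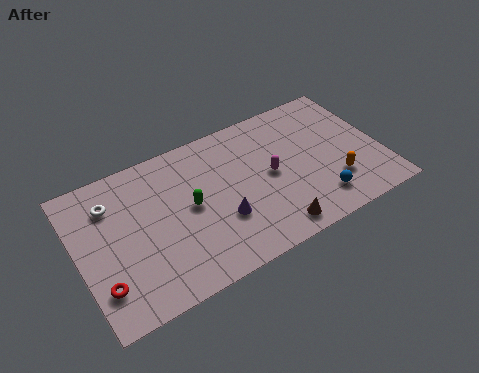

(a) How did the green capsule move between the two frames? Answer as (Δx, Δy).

(-2.9, 0.8)

The green capsule was at about (8.6, 3.6) and moved to about (5.7, 4.4).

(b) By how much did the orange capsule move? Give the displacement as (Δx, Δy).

(1.9, 0.7)

From the two frames, the orange capsule sits at roughly (11.1, 1.7) before and (13.0, 2.4) after.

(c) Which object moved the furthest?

the green capsule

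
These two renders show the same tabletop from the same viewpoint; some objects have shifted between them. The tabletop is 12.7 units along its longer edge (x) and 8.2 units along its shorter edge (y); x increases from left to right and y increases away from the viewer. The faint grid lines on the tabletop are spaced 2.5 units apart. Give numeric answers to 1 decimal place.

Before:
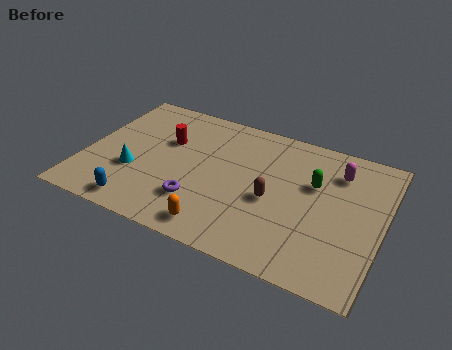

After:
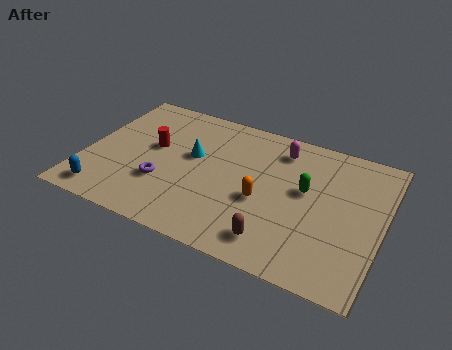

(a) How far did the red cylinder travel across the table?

0.8

The red cylinder was near (3.3, 5.3) before and (2.8, 4.7) after, so it travelled √(0.5² + 0.6²) ≈ 0.8 units.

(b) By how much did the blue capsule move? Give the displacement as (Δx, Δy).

(-1.5, 0.1)

The blue capsule was at about (2.7, 1.0) and moved to about (1.2, 1.1).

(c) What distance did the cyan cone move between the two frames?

3.0

The cyan cone moved from about (2.2, 2.9) to (4.5, 4.8), a distance of √(2.3² + 1.9²) ≈ 3.0.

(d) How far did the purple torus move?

1.7

The purple torus moved from about (5.1, 2.2) to (3.5, 2.7), a distance of √(1.6² + 0.5²) ≈ 1.7.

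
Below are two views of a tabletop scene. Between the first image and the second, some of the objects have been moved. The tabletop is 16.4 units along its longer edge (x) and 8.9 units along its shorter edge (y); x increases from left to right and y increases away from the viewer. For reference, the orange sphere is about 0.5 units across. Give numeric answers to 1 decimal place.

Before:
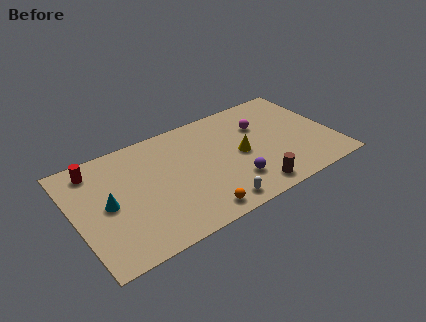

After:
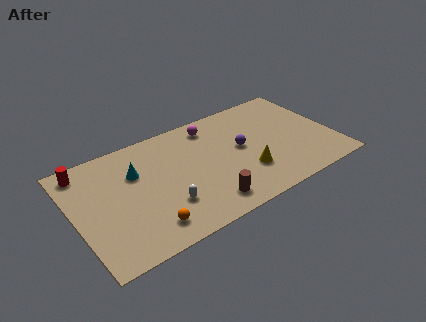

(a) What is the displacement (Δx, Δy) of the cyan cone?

(2.0, 1.6)

The cyan cone started near (2.0, 4.4) and ended near (4.0, 6.0).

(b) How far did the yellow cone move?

1.6

The yellow cone was near (10.5, 4.3) before and (10.6, 2.7) after, so it travelled √(0.1² + 1.6²) ≈ 1.6 units.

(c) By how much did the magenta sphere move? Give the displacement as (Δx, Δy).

(-3.0, 1.4)

The magenta sphere was at about (12.1, 6.1) and moved to about (9.1, 7.5).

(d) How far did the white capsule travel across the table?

3.3

The white capsule was near (8.3, 1.1) before and (5.4, 2.6) after, so it travelled √(2.9² + 1.5²) ≈ 3.3 units.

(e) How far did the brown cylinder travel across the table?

2.9

The brown cylinder moved from about (10.7, 1.2) to (7.8, 1.5), a distance of √(2.9² + 0.3²) ≈ 2.9.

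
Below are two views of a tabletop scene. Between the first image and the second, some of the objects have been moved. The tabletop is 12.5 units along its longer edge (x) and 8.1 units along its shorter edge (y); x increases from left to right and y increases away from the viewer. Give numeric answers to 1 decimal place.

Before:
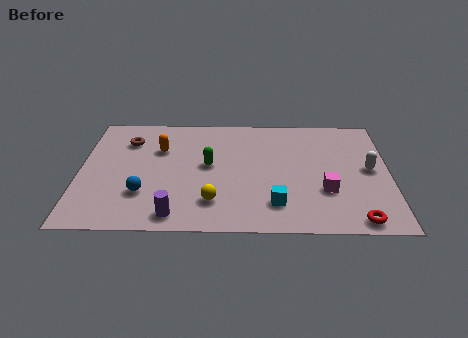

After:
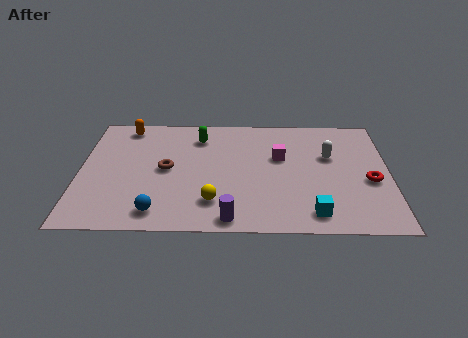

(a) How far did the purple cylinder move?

2.2

From (3.9, 1.0) to (6.1, 0.8), the purple cylinder covered √(2.2² + 0.2²) ≈ 2.2 units.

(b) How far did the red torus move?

2.7

The red torus moved from about (11.1, 0.8) to (11.7, 3.4), a distance of √(0.6² + 2.6²) ≈ 2.7.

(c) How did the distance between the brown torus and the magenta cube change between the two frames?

-4.0

Before: roughly 8.7 units apart; after: 4.7. That's 4.0 units closer together.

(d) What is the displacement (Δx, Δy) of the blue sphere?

(0.6, -1.2)

The blue sphere was at about (2.6, 2.4) and moved to about (3.2, 1.2).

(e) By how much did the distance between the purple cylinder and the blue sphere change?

+1.0

They were about 1.9 units apart before and 2.9 after — 1.0 units further apart.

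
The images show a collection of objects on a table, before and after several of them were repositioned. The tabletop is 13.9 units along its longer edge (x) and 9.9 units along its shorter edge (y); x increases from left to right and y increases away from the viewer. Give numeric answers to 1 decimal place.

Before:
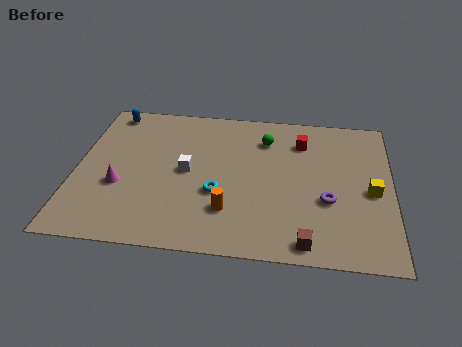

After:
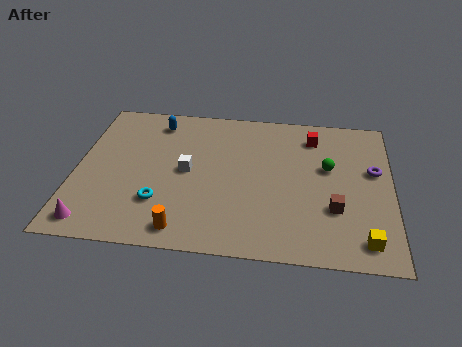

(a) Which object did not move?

the white cube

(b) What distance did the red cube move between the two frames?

0.6

The red cube was near (9.9, 7.6) before and (10.4, 8.0) after, so it travelled √(0.5² + 0.4²) ≈ 0.6 units.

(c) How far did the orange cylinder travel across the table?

2.4

The orange cylinder was near (6.8, 2.6) before and (4.9, 1.2) after, so it travelled √(1.9² + 1.4²) ≈ 2.4 units.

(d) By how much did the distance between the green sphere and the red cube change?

+0.6

They were about 1.6 units apart before and 2.2 after — 0.6 units further apart.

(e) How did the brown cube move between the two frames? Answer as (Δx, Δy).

(1.2, 2.2)

From the two frames, the brown cube sits at roughly (10.2, 1.0) before and (11.4, 3.2) after.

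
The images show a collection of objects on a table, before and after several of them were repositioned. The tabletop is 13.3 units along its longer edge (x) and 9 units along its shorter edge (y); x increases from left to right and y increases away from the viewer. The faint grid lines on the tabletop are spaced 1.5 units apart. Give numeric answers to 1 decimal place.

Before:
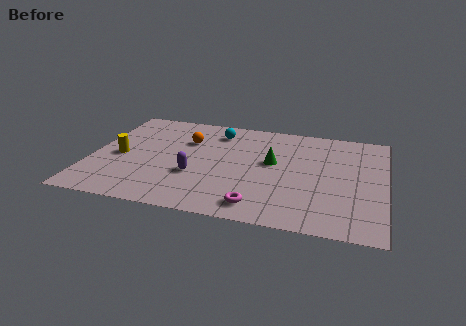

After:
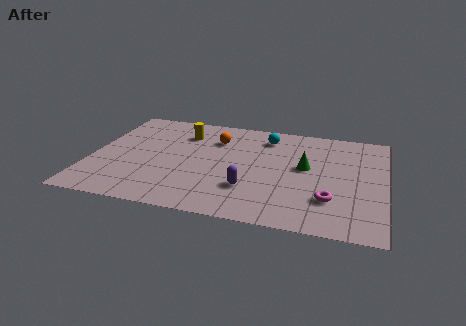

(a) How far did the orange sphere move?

1.4

The orange sphere moved from about (4.2, 6.2) to (5.5, 6.6), a distance of √(1.3² + 0.4²) ≈ 1.4.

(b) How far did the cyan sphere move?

2.3

The cyan sphere was near (5.5, 7.3) before and (7.8, 7.3) after, so it travelled √(2.3² + 0.0²) ≈ 2.3 units.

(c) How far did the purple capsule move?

2.6

From (4.8, 3.2) to (7.3, 2.6), the purple capsule covered √(2.5² + 0.6²) ≈ 2.6 units.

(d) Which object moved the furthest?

the yellow cylinder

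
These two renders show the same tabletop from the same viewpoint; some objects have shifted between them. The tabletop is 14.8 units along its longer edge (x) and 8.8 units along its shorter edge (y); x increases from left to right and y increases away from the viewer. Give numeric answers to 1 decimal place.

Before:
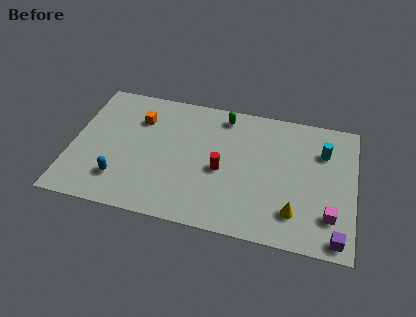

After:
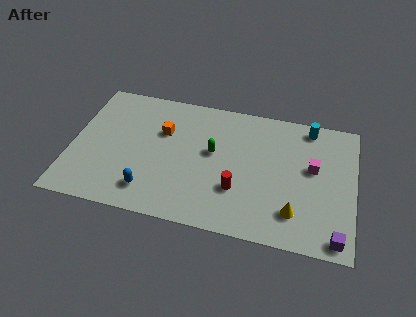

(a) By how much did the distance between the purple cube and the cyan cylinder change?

+1.6

The distance was about 5.5 in the first image and 7.1 in the second, so they moved 1.6 units further apart.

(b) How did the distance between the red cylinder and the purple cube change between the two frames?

-1.3

Before: roughly 6.8 units apart; after: 5.5. That's 1.3 units closer together.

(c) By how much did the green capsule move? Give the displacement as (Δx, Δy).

(-0.4, -2.6)

The green capsule started near (7.8, 7.6) and ended near (7.4, 5.0).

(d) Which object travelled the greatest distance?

the magenta cube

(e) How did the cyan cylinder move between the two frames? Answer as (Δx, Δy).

(-0.8, 1.5)

The cyan cylinder started near (13.1, 6.3) and ended near (12.3, 7.8).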